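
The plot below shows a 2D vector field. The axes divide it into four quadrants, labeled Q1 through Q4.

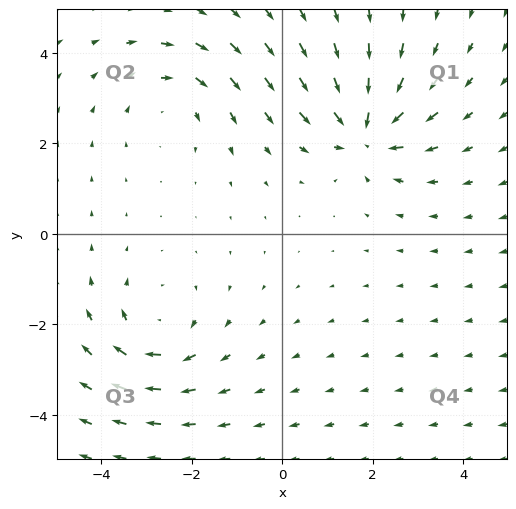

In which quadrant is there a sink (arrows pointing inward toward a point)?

Q1

The sink sits at approximately (1.8, 2.3), which lies in quadrant Q1. The divergence there is about -7, negative as expected for a sink.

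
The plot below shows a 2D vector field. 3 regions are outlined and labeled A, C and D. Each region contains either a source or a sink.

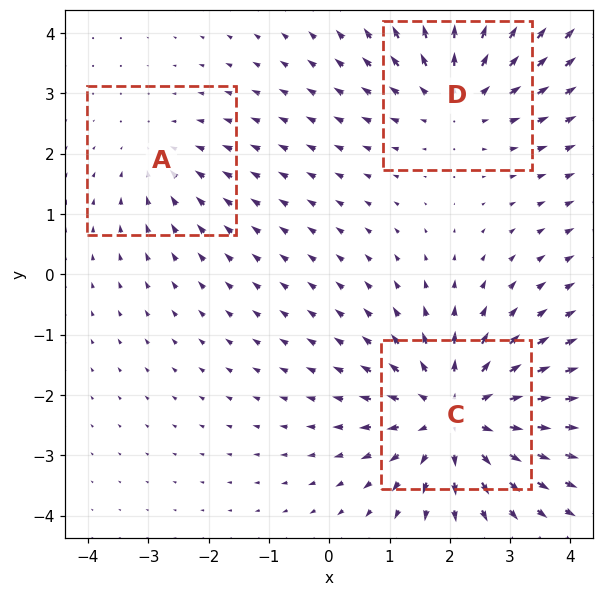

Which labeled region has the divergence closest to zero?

A

Divergence at each region's feature centre — A: about -2, C: about +4, D: about +3. Region A is closest to zero.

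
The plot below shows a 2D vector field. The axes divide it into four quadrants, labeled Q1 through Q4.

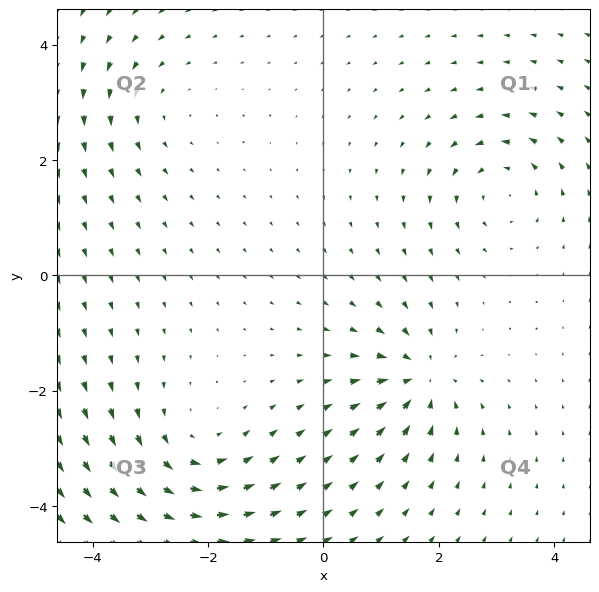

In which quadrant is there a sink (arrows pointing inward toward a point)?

Q4

The sink sits at approximately (1.7, -1.8), which lies in quadrant Q4. The divergence there is about -6, negative as expected for a sink.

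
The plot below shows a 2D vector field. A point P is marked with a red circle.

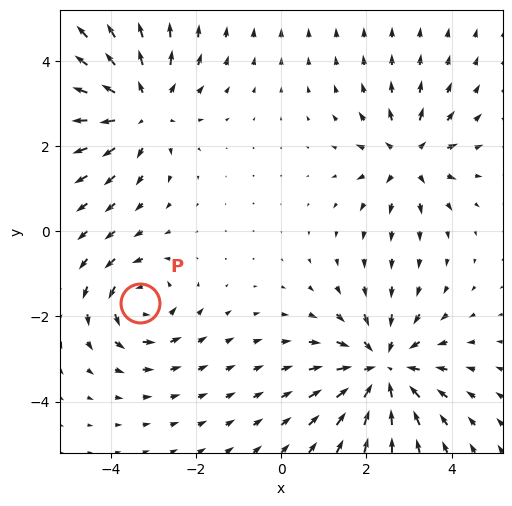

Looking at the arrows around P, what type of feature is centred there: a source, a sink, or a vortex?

At P (-3.3, -1.7) the arrows circulate counterclockwise. Divergence ≈0, curl about +4 — near-zero divergence with nonzero curl is a vortex.

vortex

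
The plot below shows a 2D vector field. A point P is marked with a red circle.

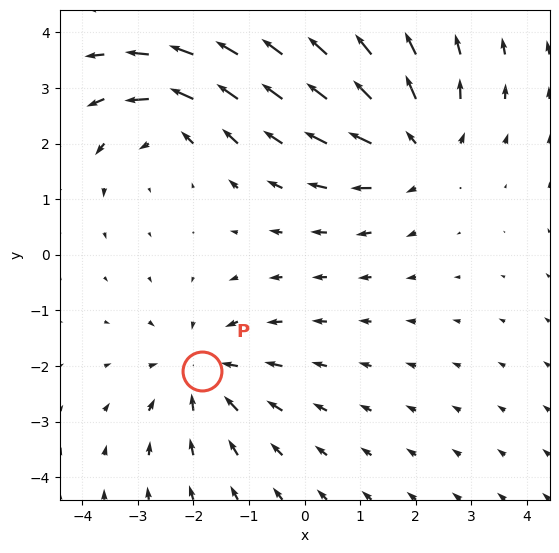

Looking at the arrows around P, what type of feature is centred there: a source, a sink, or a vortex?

At P (-1.8, -2.1) the arrows converge inward. Divergence about -3, curl ≈0 — negative divergence with near-zero curl is a sink.

sink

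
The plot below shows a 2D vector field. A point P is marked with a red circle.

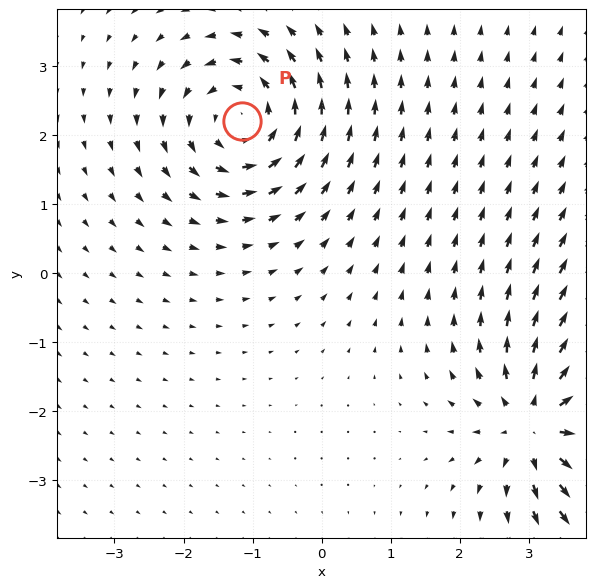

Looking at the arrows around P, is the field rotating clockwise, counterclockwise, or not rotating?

Near P at (-1.2, 2.2) the arrows circulate counterclockwise. The curl (z-component) there is about +4; positive curl means counterclockwise rotation.

counterclockwise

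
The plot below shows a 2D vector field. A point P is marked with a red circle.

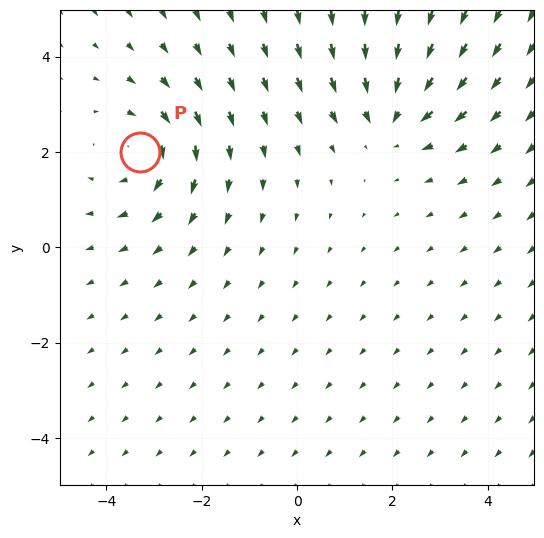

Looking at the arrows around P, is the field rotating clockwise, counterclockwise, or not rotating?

Near P at (-3.3, 2.0) the arrows circulate clockwise. The curl (z-component) there is about -3; negative curl means clockwise rotation.

clockwise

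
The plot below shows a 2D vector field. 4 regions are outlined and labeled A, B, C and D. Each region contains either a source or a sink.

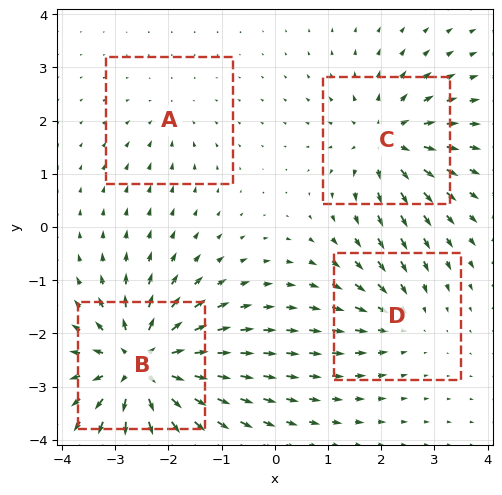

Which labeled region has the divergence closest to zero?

Divergence at each region's feature centre — A: about -2, B: about +8, C: about +5, D: about -4. Region A is closest to zero.

A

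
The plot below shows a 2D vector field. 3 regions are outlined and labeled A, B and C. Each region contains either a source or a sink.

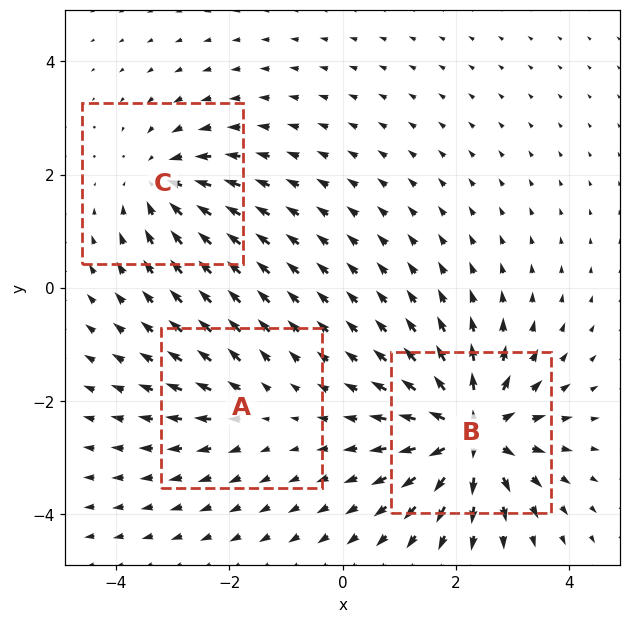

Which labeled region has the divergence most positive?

Divergence at each region's feature centre — A: about +2, B: about +6, C: about -4. Region B is most positive.

B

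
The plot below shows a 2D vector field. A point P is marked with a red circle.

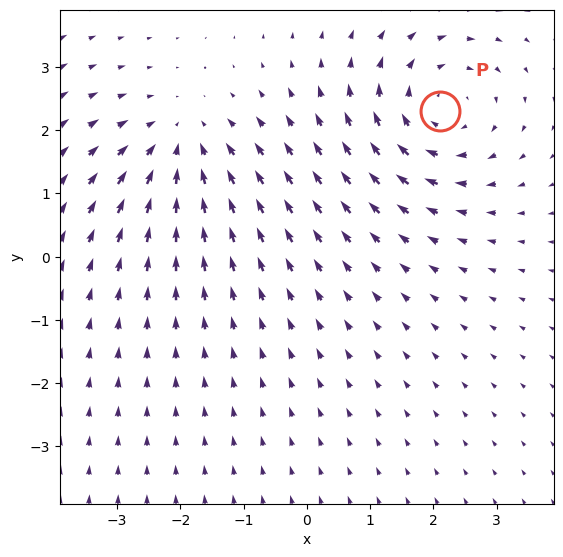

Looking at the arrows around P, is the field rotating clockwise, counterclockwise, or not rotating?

clockwise

Near P at (2.1, 2.3) the arrows circulate clockwise. The curl (z-component) there is about -3; negative curl means clockwise rotation.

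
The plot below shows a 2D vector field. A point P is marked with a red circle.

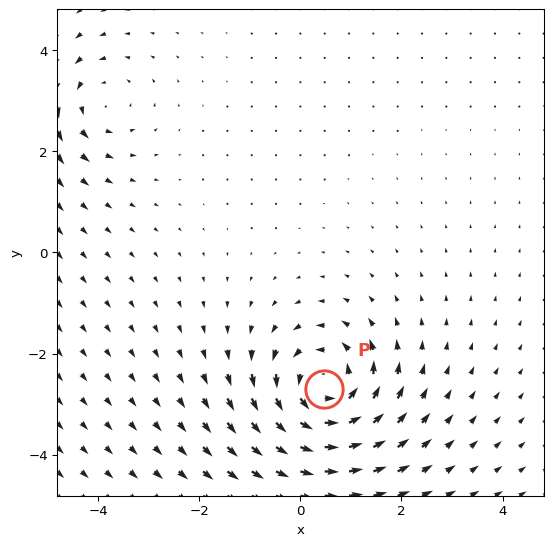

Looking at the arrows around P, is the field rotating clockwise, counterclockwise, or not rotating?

counterclockwise

Near P at (0.5, -2.7) the arrows circulate counterclockwise. The curl (z-component) there is about +5; positive curl means counterclockwise rotation.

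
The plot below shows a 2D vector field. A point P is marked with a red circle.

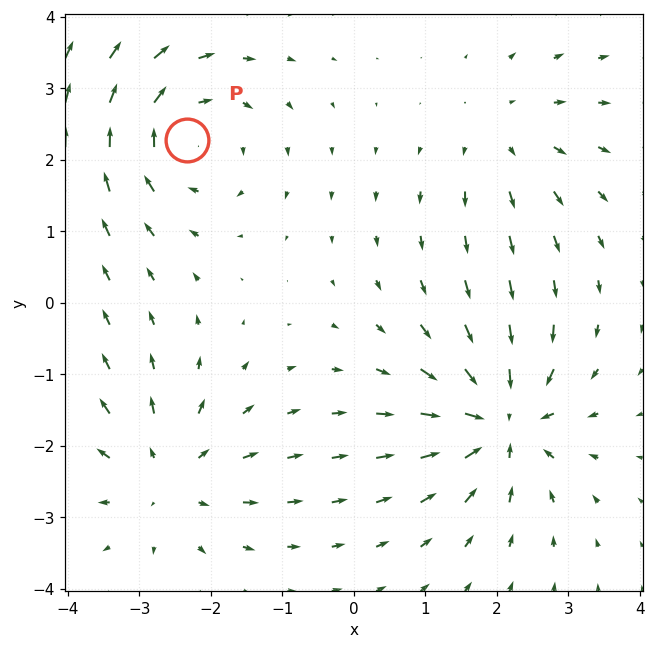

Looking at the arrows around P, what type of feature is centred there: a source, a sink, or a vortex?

vortex

At P (-2.3, 2.3) the arrows circulate clockwise. Divergence ≈0, curl about -5 — near-zero divergence with nonzero curl is a vortex.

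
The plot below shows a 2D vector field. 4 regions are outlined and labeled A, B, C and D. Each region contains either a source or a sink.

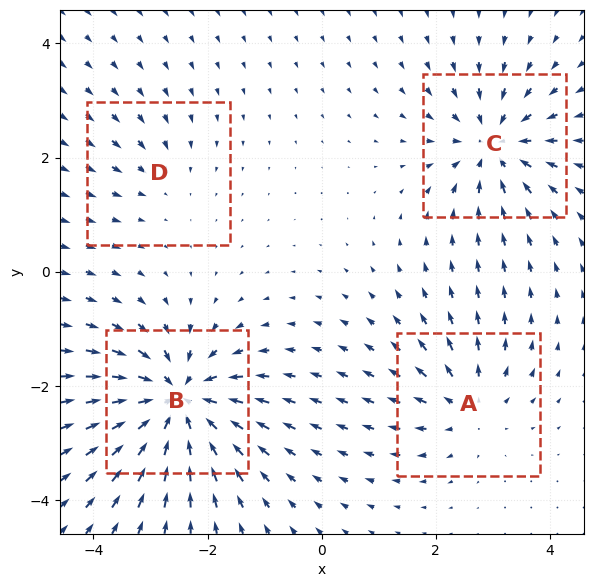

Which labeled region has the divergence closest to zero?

D

Divergence at each region's feature centre — A: about +4, B: about -8, C: about -6, D: about -2. Region D is closest to zero.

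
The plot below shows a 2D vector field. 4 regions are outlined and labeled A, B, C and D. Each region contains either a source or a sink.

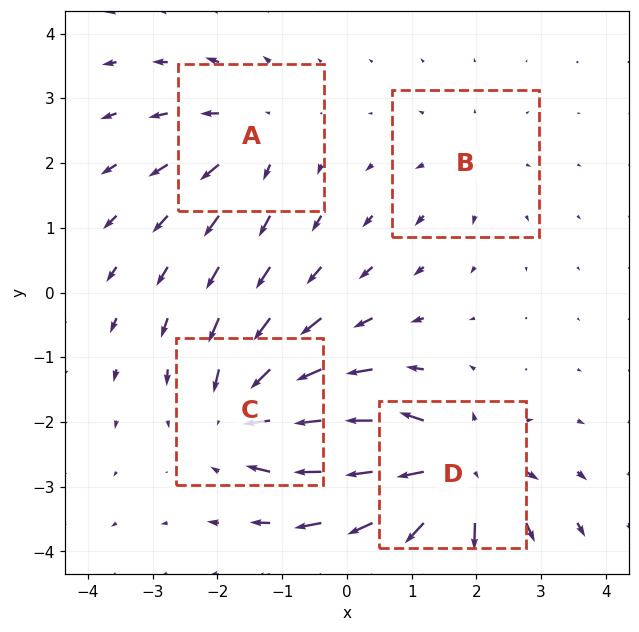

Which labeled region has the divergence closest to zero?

Divergence at each region's feature centre — A: about +4, B: about +2, C: about -6, D: about +7. Region B is closest to zero.

B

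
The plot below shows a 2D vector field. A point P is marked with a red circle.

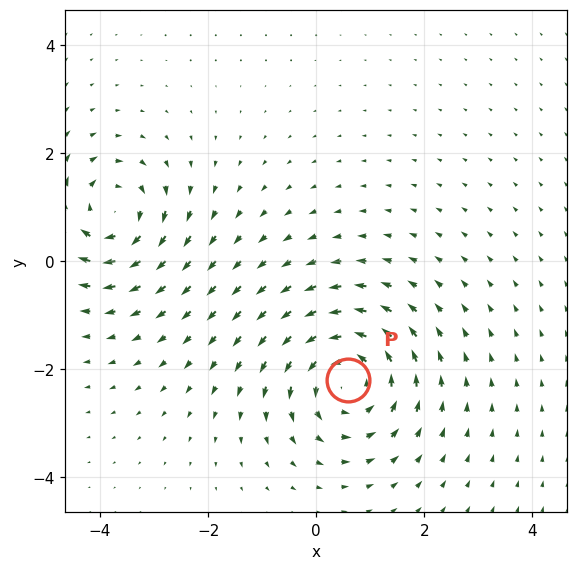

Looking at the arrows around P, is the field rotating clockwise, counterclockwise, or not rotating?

Near P at (0.6, -2.2) the arrows circulate counterclockwise. The curl (z-component) there is about +5; positive curl means counterclockwise rotation.

counterclockwise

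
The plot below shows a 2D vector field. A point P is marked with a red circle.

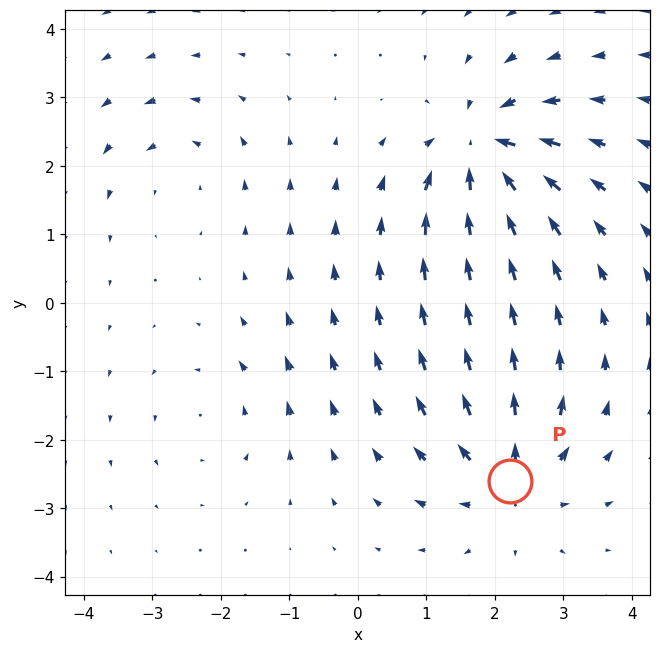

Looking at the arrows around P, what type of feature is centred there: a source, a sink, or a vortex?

source

At P (2.2, -2.6) the arrows spread outward. Divergence about +5, curl ≈0 — positive divergence with near-zero curl is a source.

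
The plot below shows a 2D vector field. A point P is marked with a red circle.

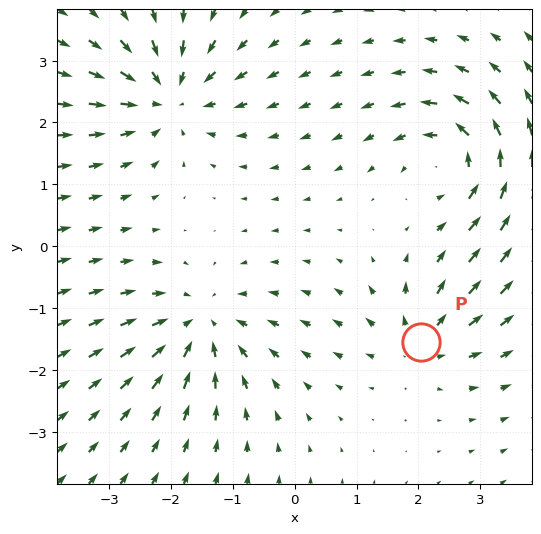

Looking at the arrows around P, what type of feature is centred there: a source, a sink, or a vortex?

At P (2.0, -1.6) the arrows spread outward. Divergence about +5, curl ≈0 — positive divergence with near-zero curl is a source.

source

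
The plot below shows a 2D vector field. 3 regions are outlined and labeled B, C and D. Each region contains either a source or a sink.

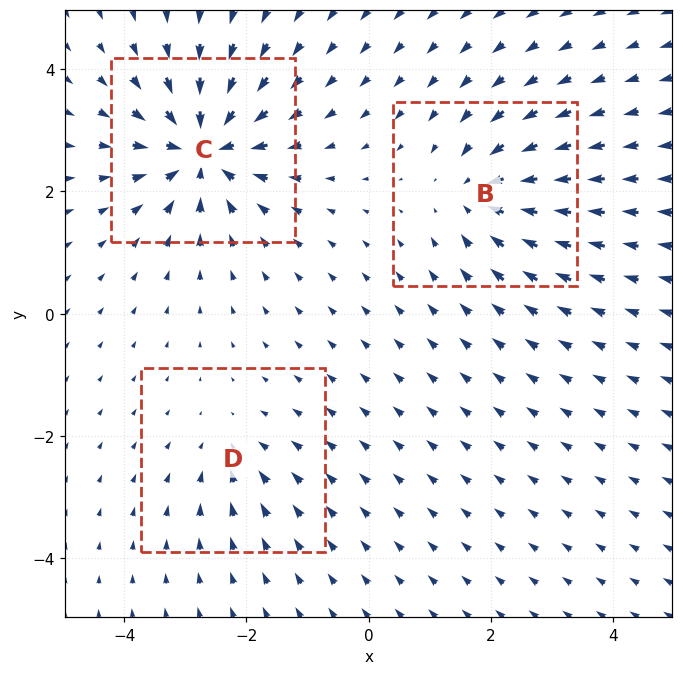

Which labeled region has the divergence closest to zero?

D

Divergence at each region's feature centre — B: about -4, C: about -7, D: about -3. Region D is closest to zero.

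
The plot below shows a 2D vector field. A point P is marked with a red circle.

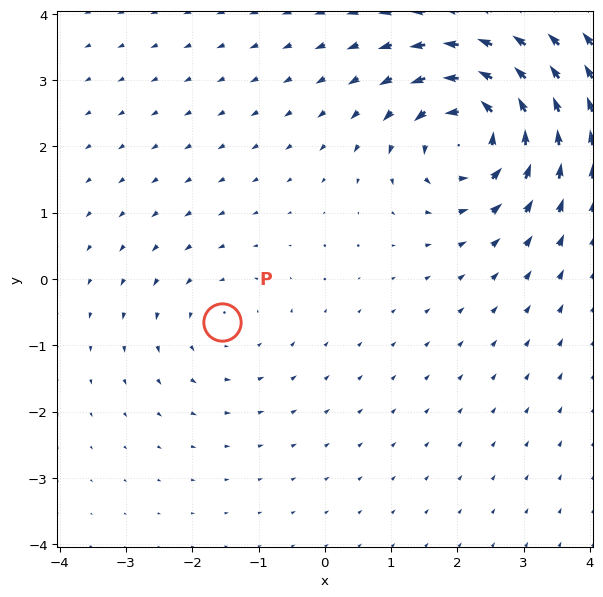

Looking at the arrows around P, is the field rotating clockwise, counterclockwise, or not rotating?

Near P at (-1.6, -0.6) the arrows circulate counterclockwise. The curl (z-component) there is about +2; positive curl means counterclockwise rotation.

counterclockwise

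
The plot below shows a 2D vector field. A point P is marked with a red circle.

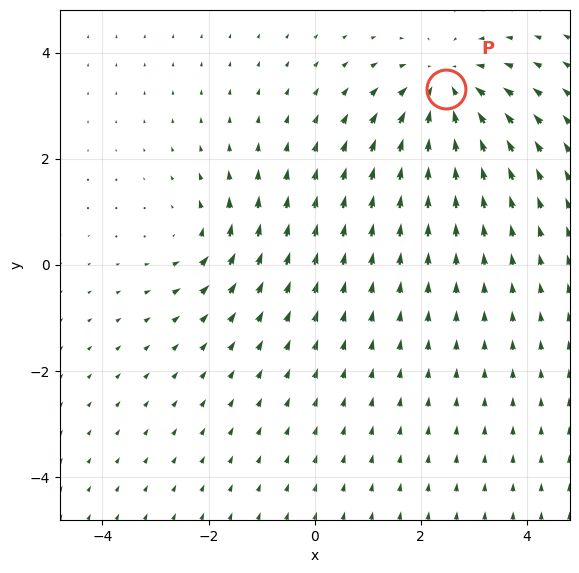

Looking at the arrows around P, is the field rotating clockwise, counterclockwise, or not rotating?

not rotating

Near P at (2.5, 3.3) the arrows show no circulation. The curl there is ≈0.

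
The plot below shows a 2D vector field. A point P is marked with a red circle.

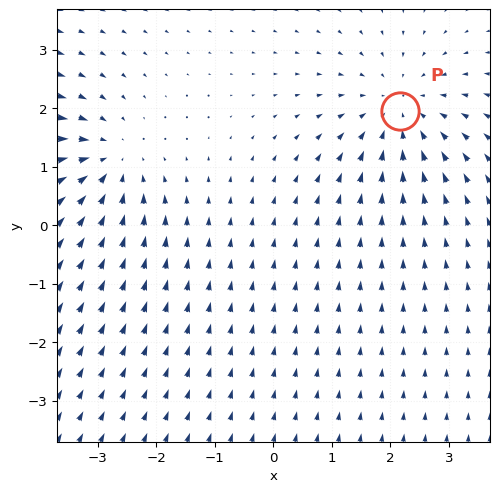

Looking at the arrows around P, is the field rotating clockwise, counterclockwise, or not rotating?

not rotating

Near P at (2.2, 2.0) the arrows show no circulation. The curl there is ≈0.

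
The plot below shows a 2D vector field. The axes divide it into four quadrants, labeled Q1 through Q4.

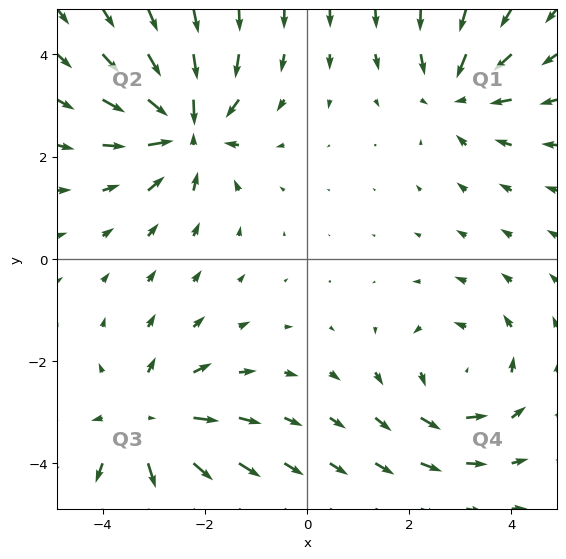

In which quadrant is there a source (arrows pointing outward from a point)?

The source sits at approximately (-3.1, -3.2), which lies in quadrant Q3. The divergence there is about +3, positive as expected for a source.

Q3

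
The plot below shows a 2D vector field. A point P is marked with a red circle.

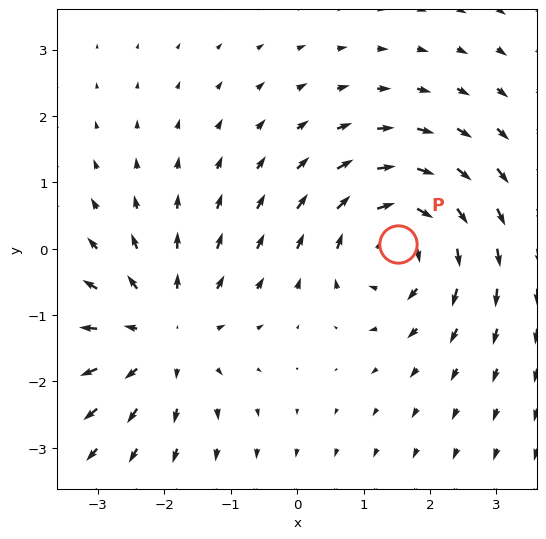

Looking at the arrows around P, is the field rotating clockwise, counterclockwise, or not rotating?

Near P at (1.5, 0.1) the arrows circulate clockwise. The curl (z-component) there is about -5; negative curl means clockwise rotation.

clockwise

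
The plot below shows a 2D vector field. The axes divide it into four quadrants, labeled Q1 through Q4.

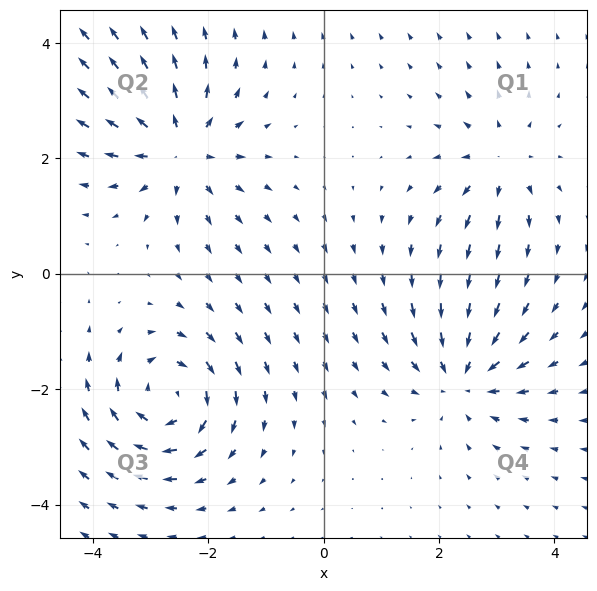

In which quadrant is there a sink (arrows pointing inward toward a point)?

Q4

The sink sits at approximately (2.4, -1.8), which lies in quadrant Q4. The divergence there is about -4, negative as expected for a sink.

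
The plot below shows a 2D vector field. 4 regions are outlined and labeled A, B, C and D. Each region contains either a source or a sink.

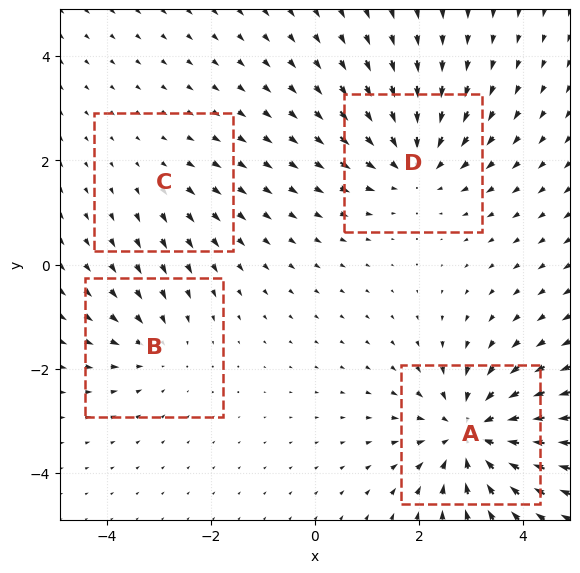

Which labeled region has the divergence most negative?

Divergence at each region's feature centre — A: about -6, B: about -3, C: about +2, D: about -5. Region A is most negative.

A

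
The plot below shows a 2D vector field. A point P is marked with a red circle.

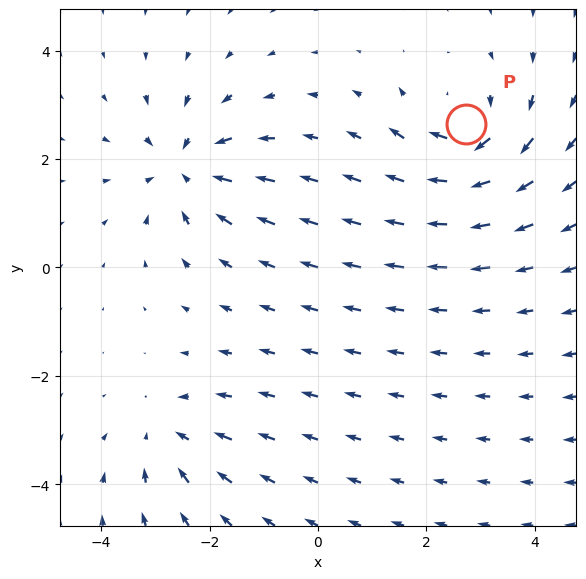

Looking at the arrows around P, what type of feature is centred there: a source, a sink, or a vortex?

At P (2.7, 2.7) the arrows circulate clockwise. Divergence ≈0, curl about -5 — near-zero divergence with nonzero curl is a vortex.

vortex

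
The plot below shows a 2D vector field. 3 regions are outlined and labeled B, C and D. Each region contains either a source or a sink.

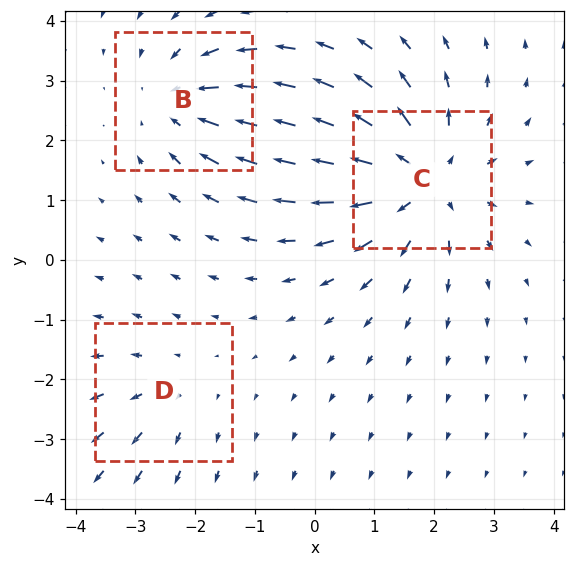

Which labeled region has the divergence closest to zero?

Divergence at each region's feature centre — B: about -3, C: about +4, D: about +2. Region D is closest to zero.

D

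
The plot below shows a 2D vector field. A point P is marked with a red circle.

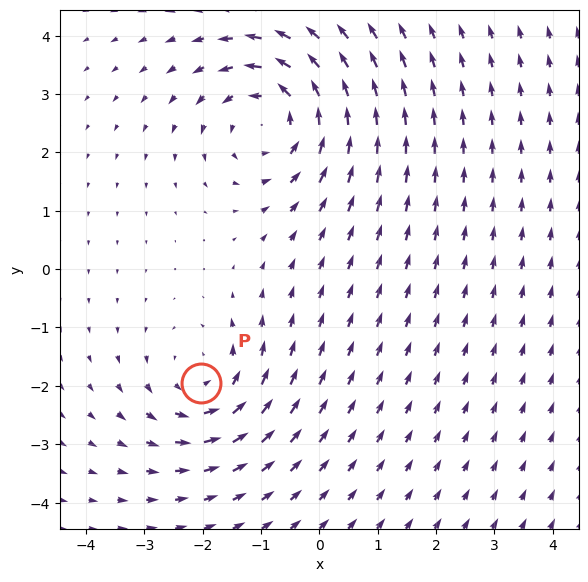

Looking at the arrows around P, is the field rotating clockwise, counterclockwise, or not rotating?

Near P at (-2.0, -2.0) the arrows circulate counterclockwise. The curl (z-component) there is about +3; positive curl means counterclockwise rotation.

counterclockwise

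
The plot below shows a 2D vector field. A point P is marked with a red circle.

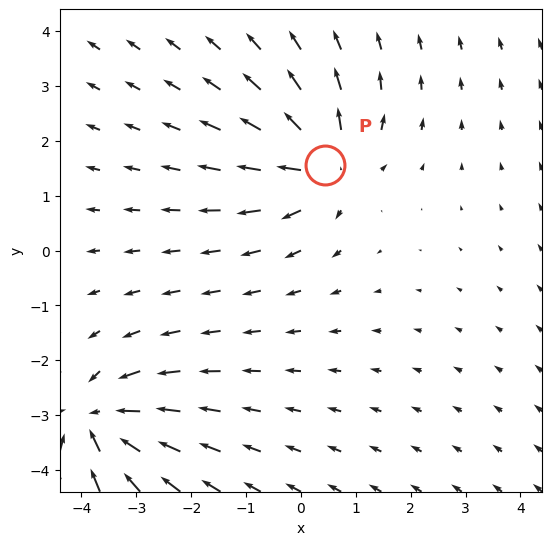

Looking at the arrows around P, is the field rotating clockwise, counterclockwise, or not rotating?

Near P at (0.4, 1.6) the arrows show no circulation. The curl there is ≈0.

not rotating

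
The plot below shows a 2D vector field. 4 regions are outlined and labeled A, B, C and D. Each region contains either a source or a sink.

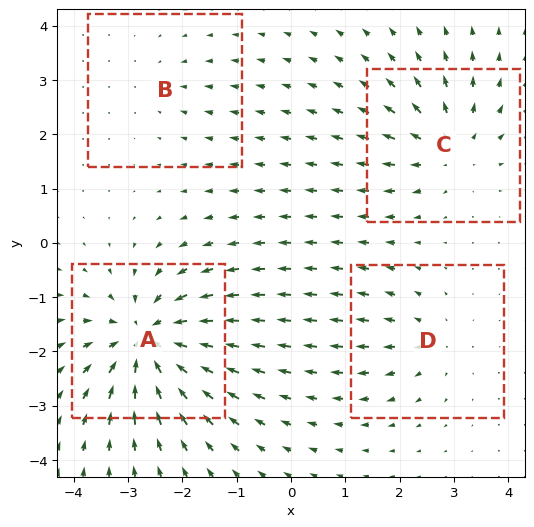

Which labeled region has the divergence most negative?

Divergence at each region's feature centre — A: about -8, B: about -2, C: about +5, D: about +3. Region A is most negative.

A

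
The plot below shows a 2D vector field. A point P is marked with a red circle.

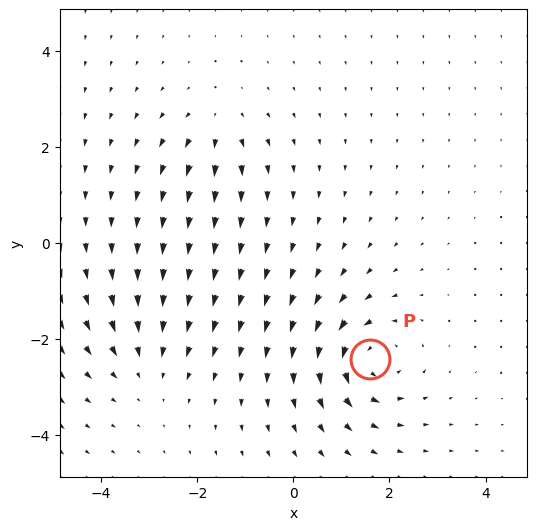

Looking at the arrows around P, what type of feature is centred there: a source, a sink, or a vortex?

vortex

At P (1.6, -2.4) the arrows circulate counterclockwise. Divergence ≈0, curl about +6 — near-zero divergence with nonzero curl is a vortex.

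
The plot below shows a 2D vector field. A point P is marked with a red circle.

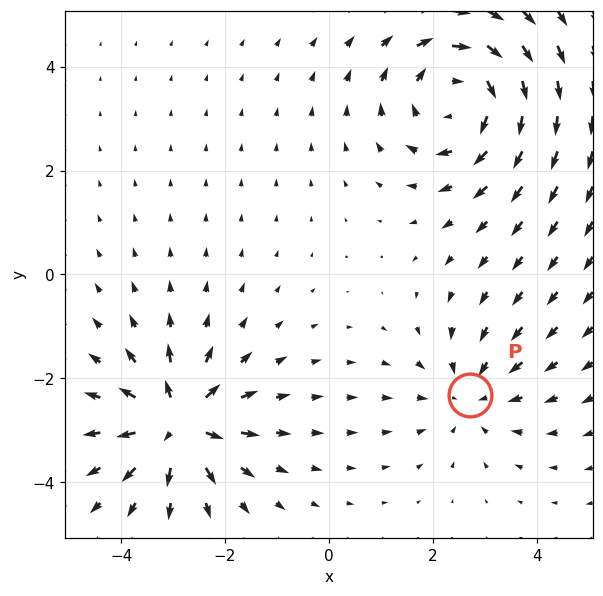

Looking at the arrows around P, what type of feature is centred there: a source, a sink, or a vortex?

At P (2.7, -2.3) the arrows converge inward. Divergence about -3, curl ≈0 — negative divergence with near-zero curl is a sink.

sink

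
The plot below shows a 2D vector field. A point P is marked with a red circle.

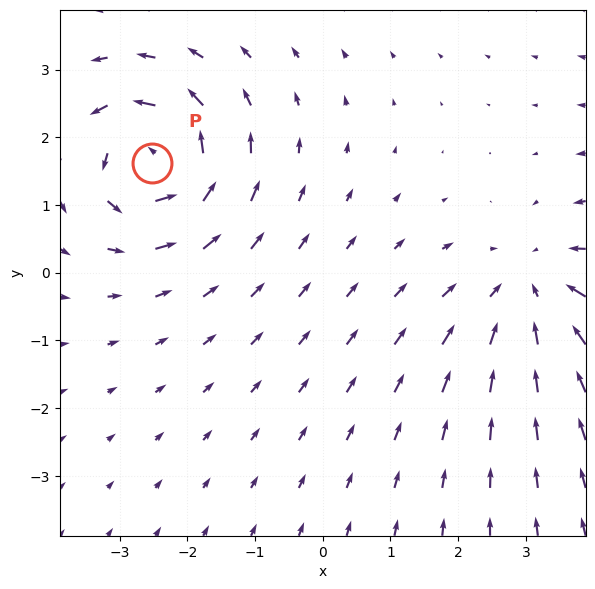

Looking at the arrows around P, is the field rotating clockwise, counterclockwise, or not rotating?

Near P at (-2.5, 1.6) the arrows circulate counterclockwise. The curl (z-component) there is about +5; positive curl means counterclockwise rotation.

counterclockwise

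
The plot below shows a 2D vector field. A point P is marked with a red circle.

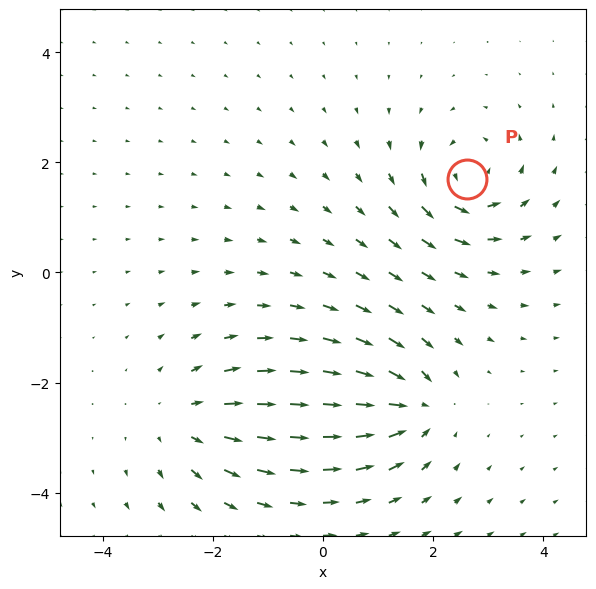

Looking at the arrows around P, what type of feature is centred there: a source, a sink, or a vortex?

vortex

At P (2.6, 1.7) the arrows circulate counterclockwise. Divergence ≈0, curl about +5 — near-zero divergence with nonzero curl is a vortex.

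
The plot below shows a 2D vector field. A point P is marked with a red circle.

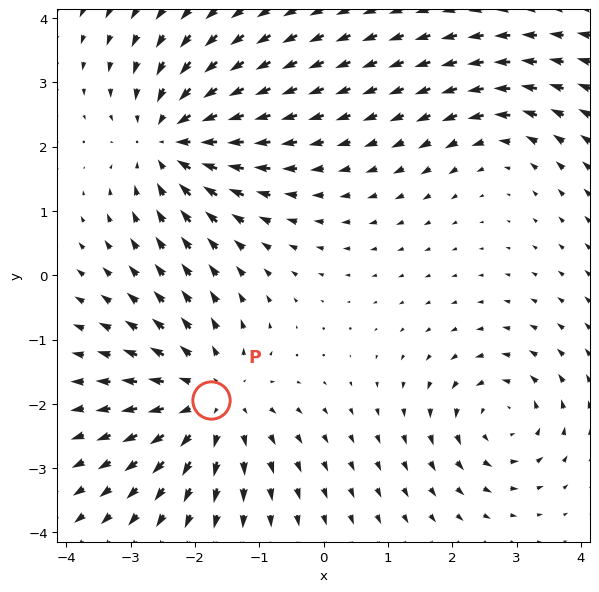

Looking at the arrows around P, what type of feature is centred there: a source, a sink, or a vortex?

source

At P (-1.7, -1.9) the arrows spread outward. Divergence about +4, curl ≈0 — positive divergence with near-zero curl is a source.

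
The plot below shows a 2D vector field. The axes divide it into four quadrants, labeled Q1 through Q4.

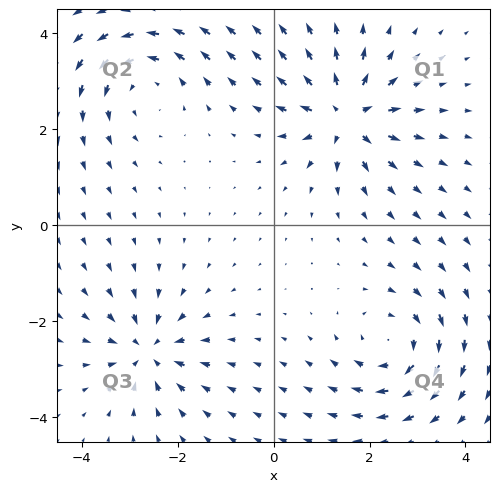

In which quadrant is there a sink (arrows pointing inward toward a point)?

Q3

The sink sits at approximately (-2.6, -2.6), which lies in quadrant Q3. The divergence there is about -6, negative as expected for a sink.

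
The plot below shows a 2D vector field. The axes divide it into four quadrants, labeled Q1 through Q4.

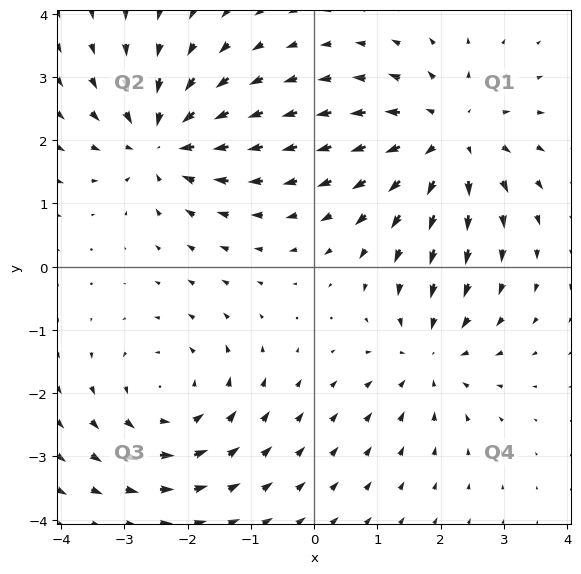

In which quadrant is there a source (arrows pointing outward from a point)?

The source sits at approximately (2.1, 2.0), which lies in quadrant Q1. The divergence there is about +4, positive as expected for a source.

Q1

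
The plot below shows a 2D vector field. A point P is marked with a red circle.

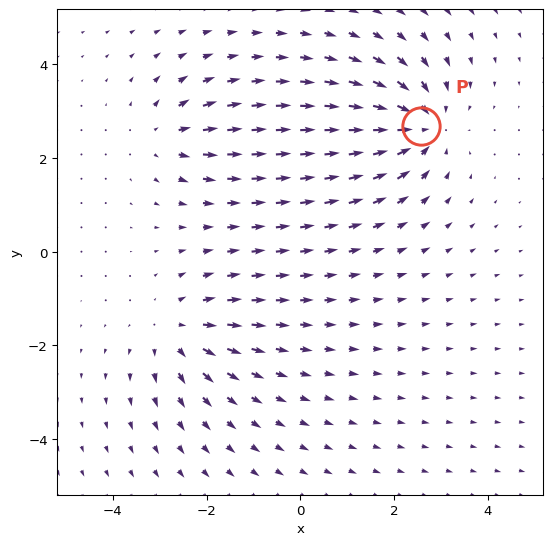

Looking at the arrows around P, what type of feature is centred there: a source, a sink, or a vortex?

sink

At P (2.6, 2.7) the arrows converge inward. Divergence about -5, curl ≈0 — negative divergence with near-zero curl is a sink.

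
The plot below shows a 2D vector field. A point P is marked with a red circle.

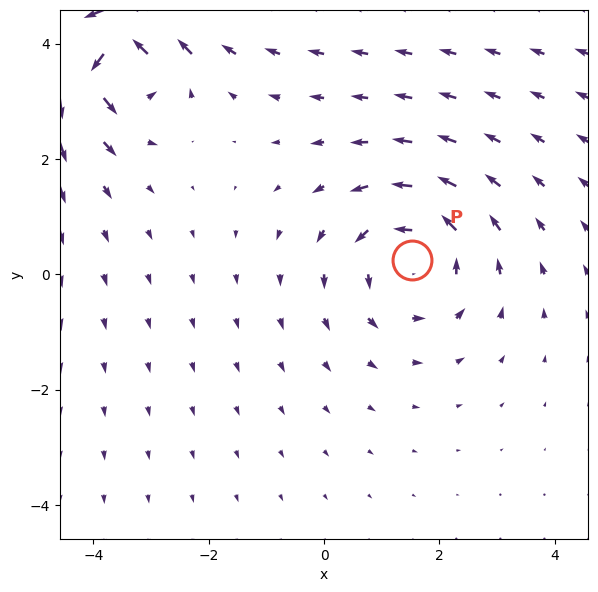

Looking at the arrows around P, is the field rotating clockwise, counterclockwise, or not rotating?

Near P at (1.5, 0.2) the arrows circulate counterclockwise. The curl (z-component) there is about +2; positive curl means counterclockwise rotation.

counterclockwise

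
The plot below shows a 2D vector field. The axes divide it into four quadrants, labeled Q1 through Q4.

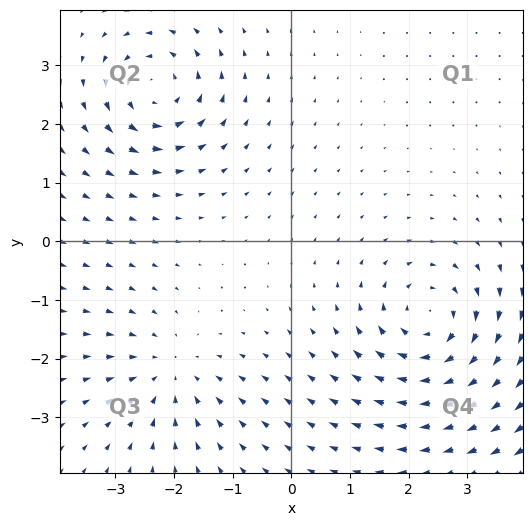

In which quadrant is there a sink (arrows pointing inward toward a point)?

The sink sits at approximately (-2.1, -2.2), which lies in quadrant Q3. The divergence there is about -3, negative as expected for a sink.

Q3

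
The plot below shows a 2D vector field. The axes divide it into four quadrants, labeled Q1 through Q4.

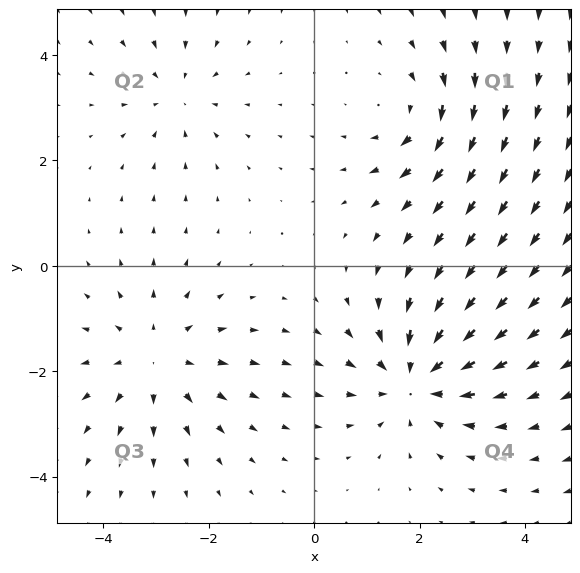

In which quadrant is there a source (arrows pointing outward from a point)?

The source sits at approximately (-3.0, -1.8), which lies in quadrant Q3. The divergence there is about +3, positive as expected for a source.

Q3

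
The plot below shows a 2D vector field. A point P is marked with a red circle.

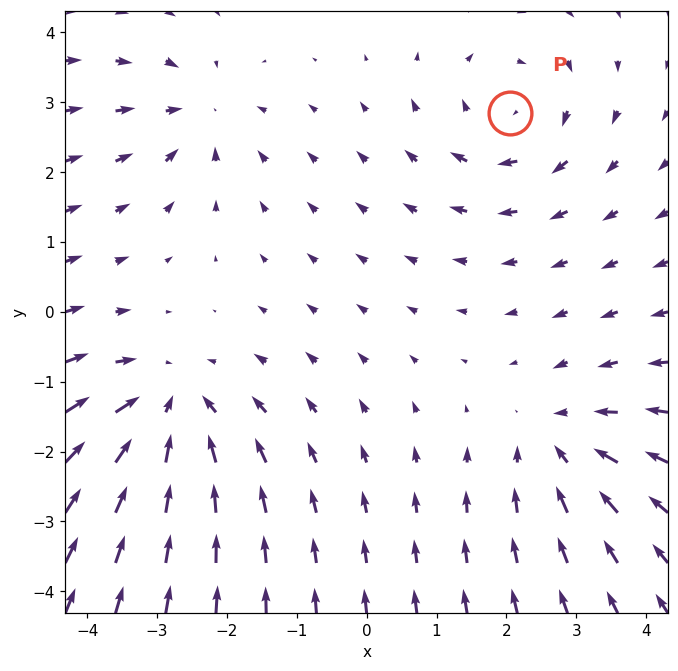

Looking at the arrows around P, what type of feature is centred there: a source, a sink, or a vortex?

At P (2.0, 2.8) the arrows circulate clockwise. Divergence ≈0, curl about -4 — near-zero divergence with nonzero curl is a vortex.

vortex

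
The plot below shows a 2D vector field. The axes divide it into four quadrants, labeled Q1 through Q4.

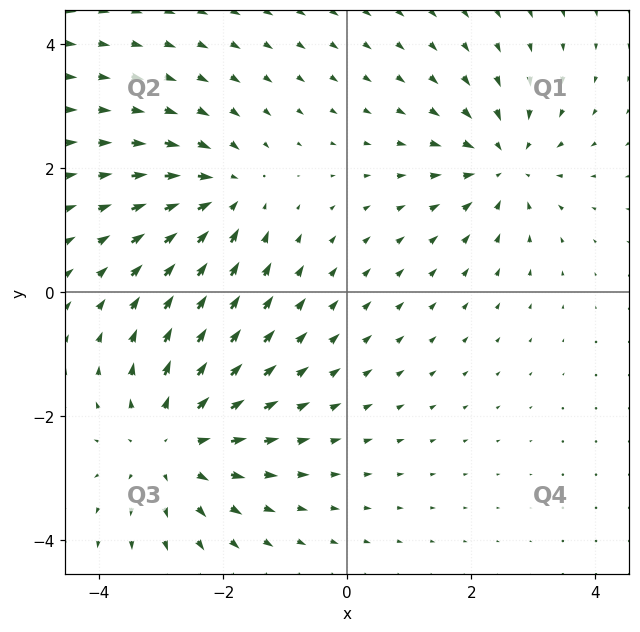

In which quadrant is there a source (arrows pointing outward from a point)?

The source sits at approximately (-2.8, -2.4), which lies in quadrant Q3. The divergence there is about +3, positive as expected for a source.

Q3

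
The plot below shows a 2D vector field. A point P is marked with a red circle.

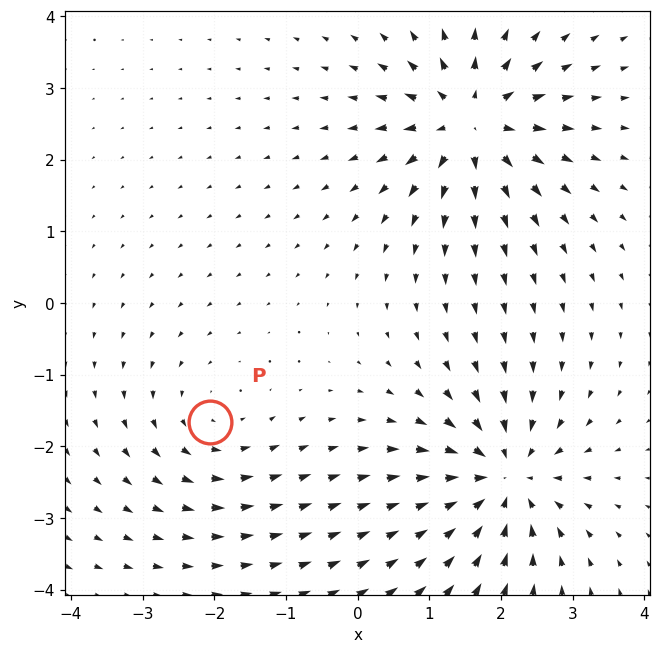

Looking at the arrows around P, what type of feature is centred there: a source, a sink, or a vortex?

vortex

At P (-2.1, -1.7) the arrows circulate counterclockwise. Divergence ≈0, curl about +2 — near-zero divergence with nonzero curl is a vortex.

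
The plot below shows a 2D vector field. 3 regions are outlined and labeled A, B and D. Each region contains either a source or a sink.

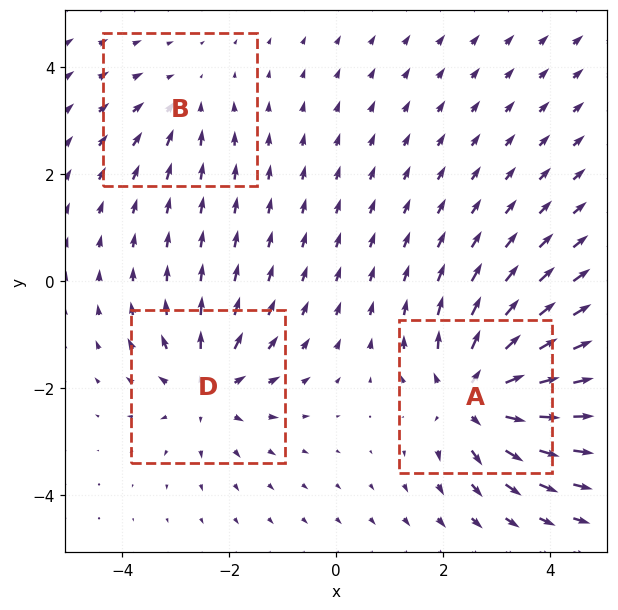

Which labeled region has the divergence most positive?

Divergence at each region's feature centre — A: about +6, B: about -2, D: about +4. Region A is most positive.

A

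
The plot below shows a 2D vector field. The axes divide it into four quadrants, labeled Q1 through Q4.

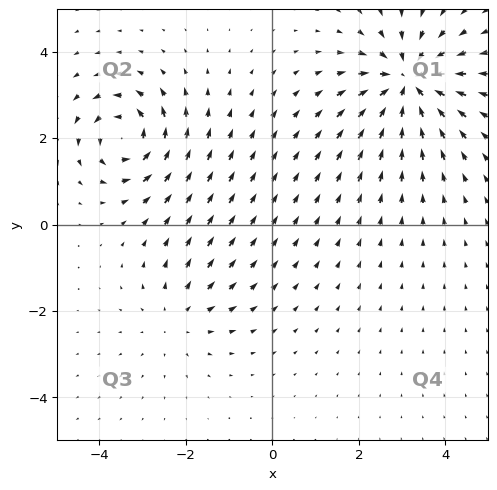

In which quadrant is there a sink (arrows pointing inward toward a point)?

The sink sits at approximately (3.1, 3.3), which lies in quadrant Q1. The divergence there is about -5, negative as expected for a sink.

Q1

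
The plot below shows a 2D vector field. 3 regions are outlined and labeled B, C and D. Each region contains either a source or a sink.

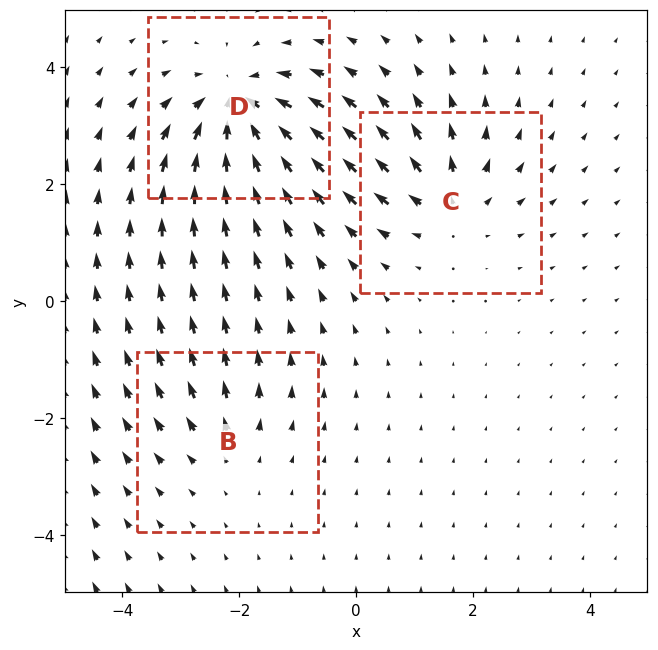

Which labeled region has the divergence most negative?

Divergence at each region's feature centre — B: about +2, C: about +4, D: about -5. Region D is most negative.

D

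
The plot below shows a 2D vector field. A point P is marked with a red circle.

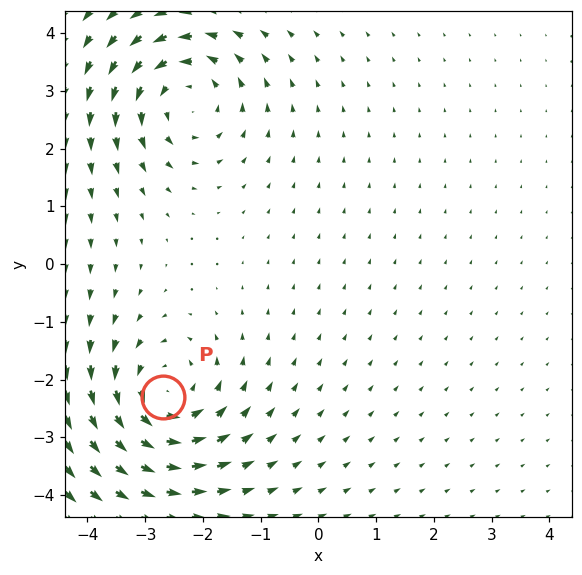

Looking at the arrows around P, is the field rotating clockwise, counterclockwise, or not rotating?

Near P at (-2.7, -2.3) the arrows circulate counterclockwise. The curl (z-component) there is about +4; positive curl means counterclockwise rotation.

counterclockwise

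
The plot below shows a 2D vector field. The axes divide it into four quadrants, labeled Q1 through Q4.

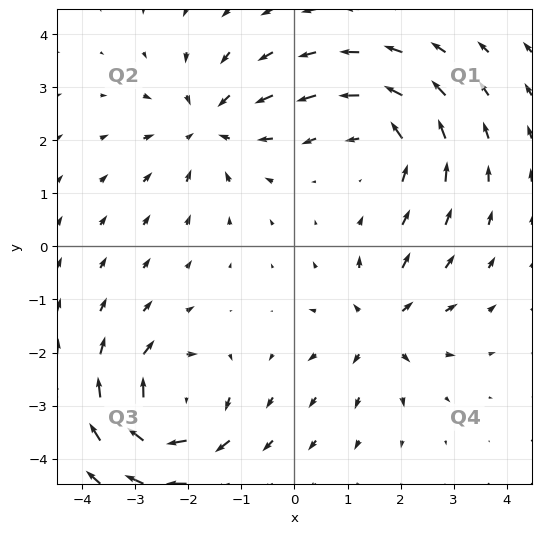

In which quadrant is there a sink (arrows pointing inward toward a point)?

Q2

The sink sits at approximately (-1.6, 2.3), which lies in quadrant Q2. The divergence there is about -4, negative as expected for a sink.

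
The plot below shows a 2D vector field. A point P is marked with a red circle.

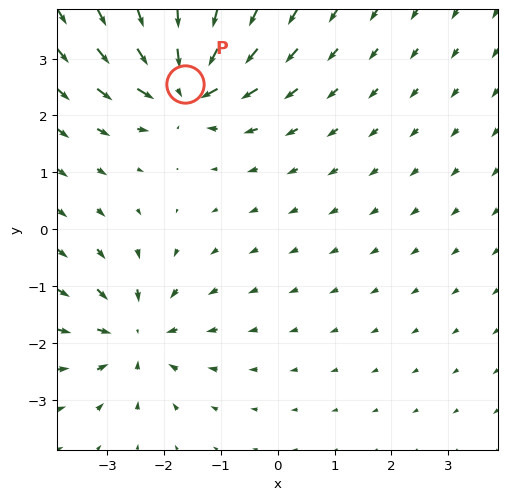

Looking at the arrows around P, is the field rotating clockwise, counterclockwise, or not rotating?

not rotating

Near P at (-1.6, 2.6) the arrows show no circulation. The curl there is ≈0.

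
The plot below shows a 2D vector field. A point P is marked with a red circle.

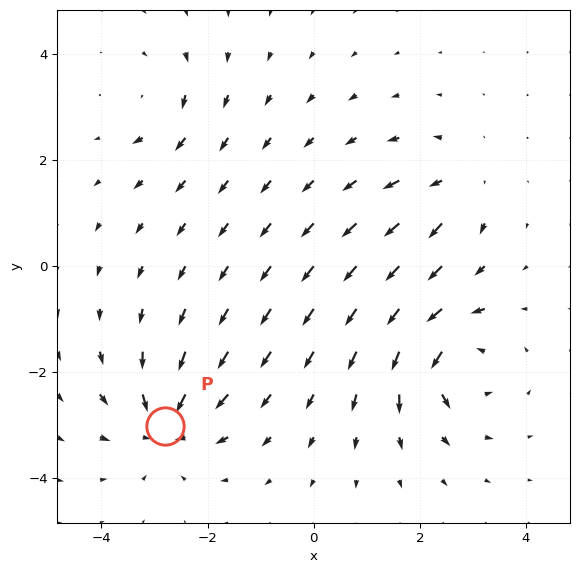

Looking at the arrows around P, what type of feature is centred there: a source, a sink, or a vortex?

sink

At P (-2.8, -3.0) the arrows converge inward. Divergence about -5, curl ≈0 — negative divergence with near-zero curl is a sink.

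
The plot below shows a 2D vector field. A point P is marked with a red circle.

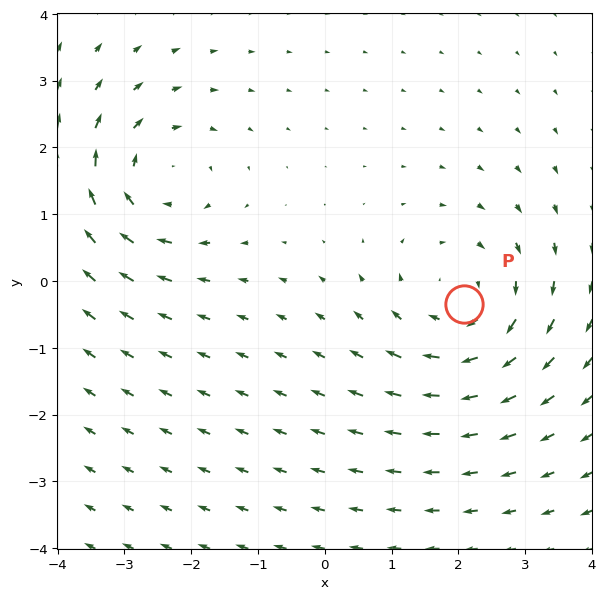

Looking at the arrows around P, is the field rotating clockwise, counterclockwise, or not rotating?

clockwise

Near P at (2.1, -0.3) the arrows circulate clockwise. The curl (z-component) there is about -4; negative curl means clockwise rotation.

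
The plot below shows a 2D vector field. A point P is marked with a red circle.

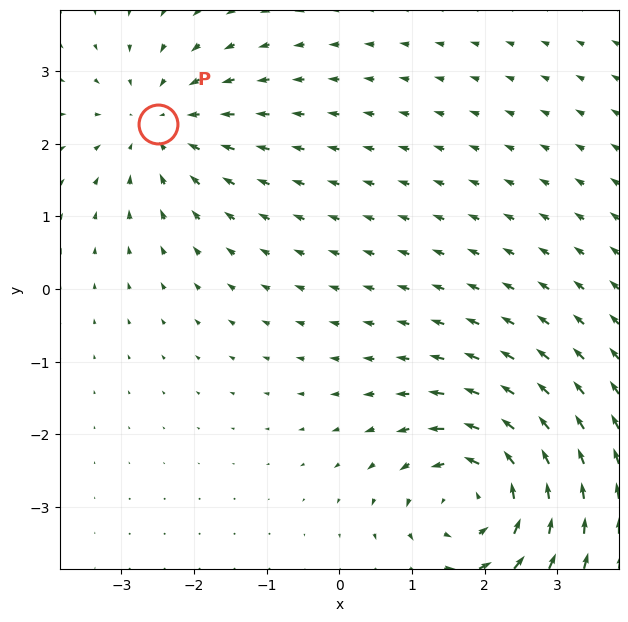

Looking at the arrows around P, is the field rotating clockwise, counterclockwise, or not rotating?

Near P at (-2.5, 2.3) the arrows show no circulation. The curl there is ≈0.

not rotating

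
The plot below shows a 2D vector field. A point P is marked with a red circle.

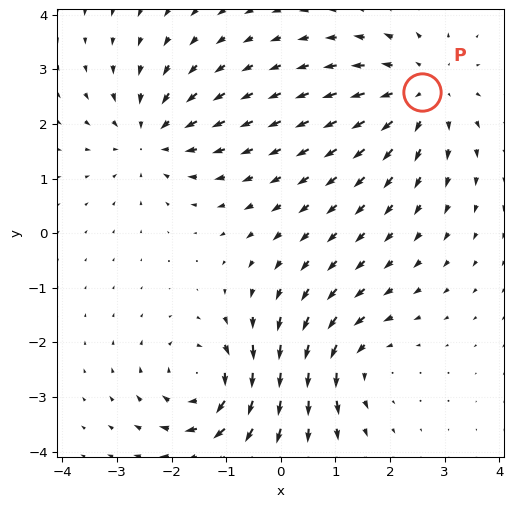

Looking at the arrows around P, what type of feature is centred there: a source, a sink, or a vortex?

At P (2.6, 2.6) the arrows spread outward. Divergence about +4, curl ≈0 — positive divergence with near-zero curl is a source.

source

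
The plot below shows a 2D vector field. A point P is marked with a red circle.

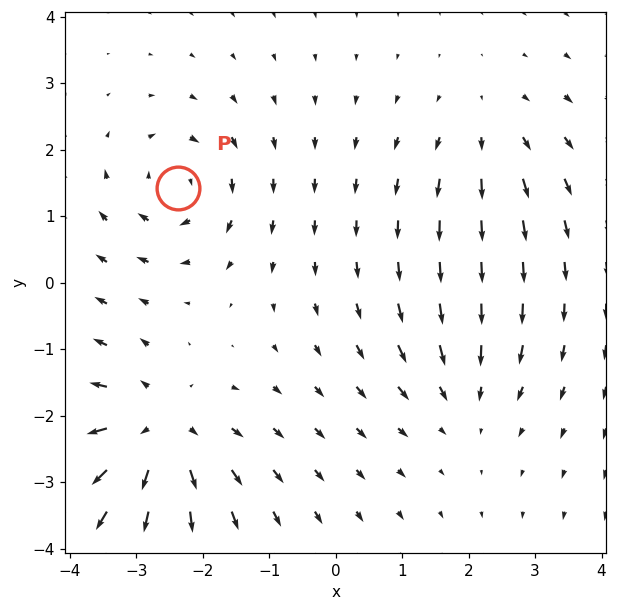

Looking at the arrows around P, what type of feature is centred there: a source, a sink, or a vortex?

vortex

At P (-2.4, 1.4) the arrows circulate clockwise. Divergence ≈0, curl about -4 — near-zero divergence with nonzero curl is a vortex.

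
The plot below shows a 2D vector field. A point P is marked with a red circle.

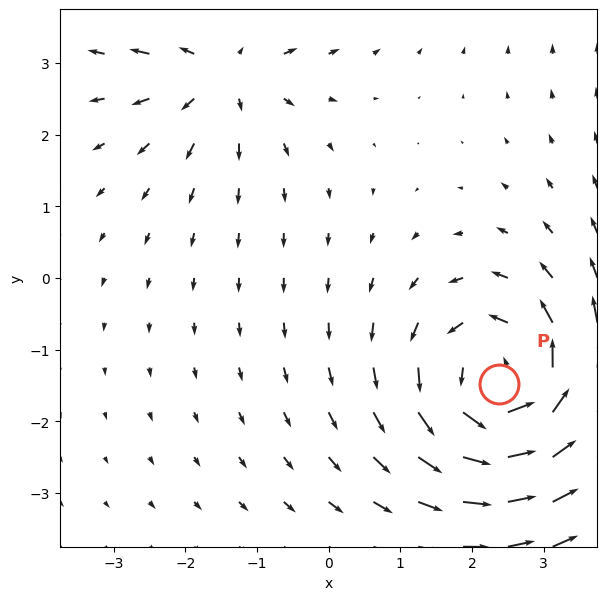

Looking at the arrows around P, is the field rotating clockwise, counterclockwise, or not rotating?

Near P at (2.4, -1.5) the arrows circulate counterclockwise. The curl (z-component) there is about +5; positive curl means counterclockwise rotation.

counterclockwise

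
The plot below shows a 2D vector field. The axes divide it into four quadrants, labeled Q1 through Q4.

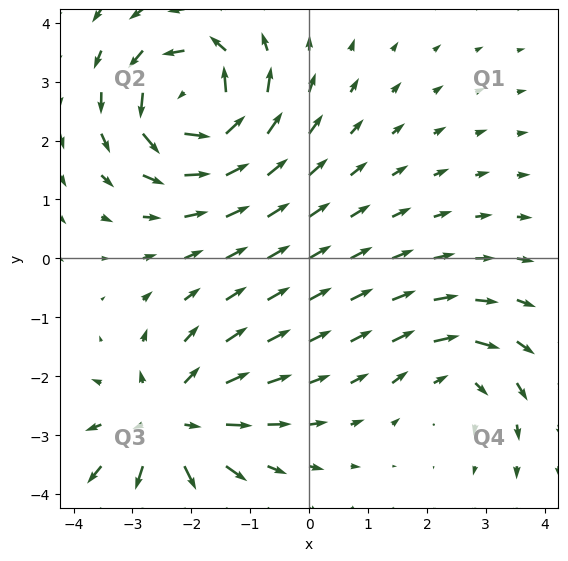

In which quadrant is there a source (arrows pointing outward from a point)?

The source sits at approximately (-2.4, -2.9), which lies in quadrant Q3. The divergence there is about +5, positive as expected for a source.

Q3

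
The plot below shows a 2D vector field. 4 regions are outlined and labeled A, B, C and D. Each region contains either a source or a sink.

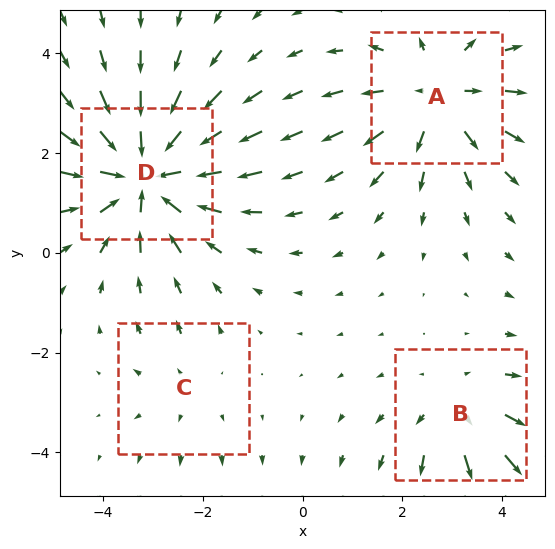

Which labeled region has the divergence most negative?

Divergence at each region's feature centre — A: about +4, B: about +3, C: about +2, D: about -6. Region D is most negative.

D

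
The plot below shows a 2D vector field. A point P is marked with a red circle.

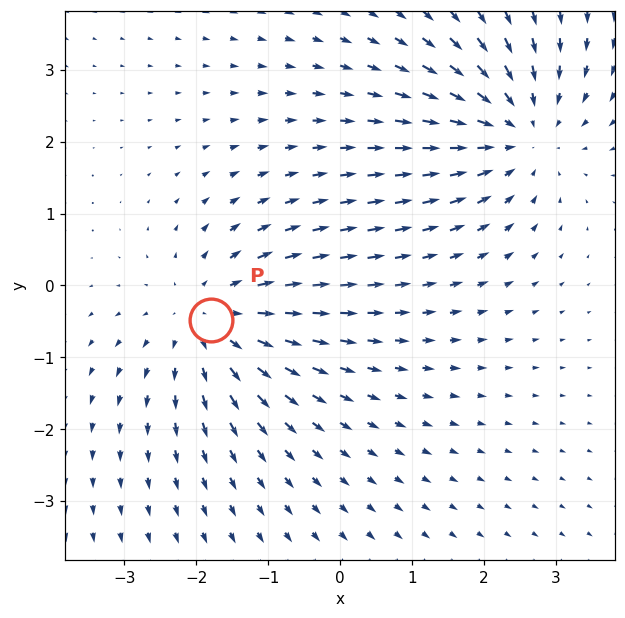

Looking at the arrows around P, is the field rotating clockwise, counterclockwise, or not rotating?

Near P at (-1.8, -0.5) the arrows show no circulation. The curl there is ≈0.

not rotating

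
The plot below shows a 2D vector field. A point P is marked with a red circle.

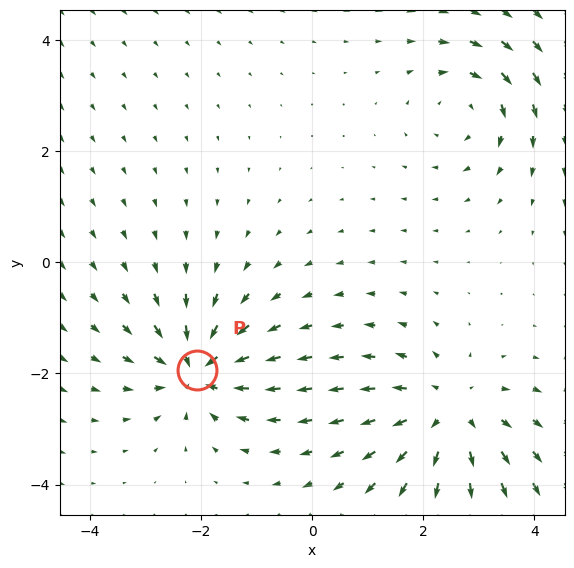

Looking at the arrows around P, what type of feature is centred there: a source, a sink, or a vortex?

At P (-2.1, -1.9) the arrows converge inward. Divergence about -5, curl ≈0 — negative divergence with near-zero curl is a sink.

sink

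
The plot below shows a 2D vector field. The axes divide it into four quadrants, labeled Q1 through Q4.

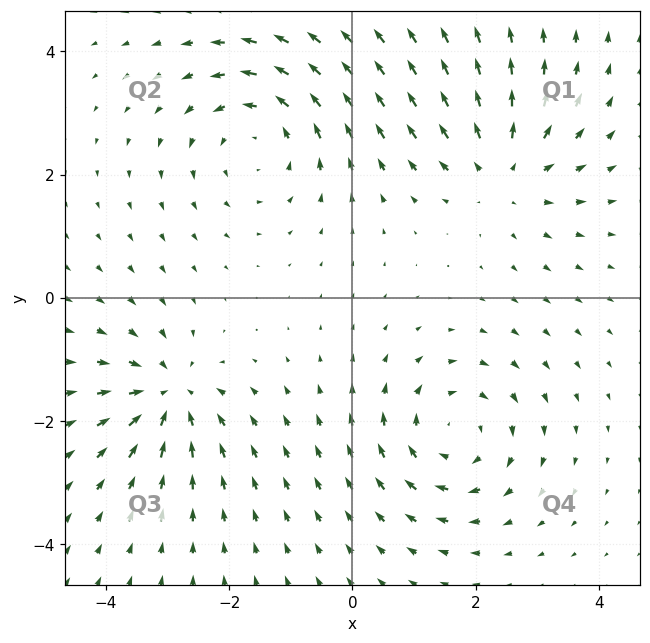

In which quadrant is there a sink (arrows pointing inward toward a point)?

Q3

The sink sits at approximately (-3.0, -1.6), which lies in quadrant Q3. The divergence there is about -5, negative as expected for a sink.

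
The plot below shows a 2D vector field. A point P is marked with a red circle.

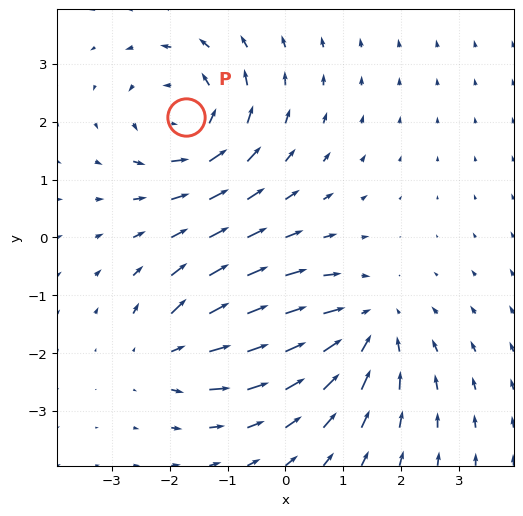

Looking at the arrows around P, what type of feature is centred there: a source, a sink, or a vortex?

At P (-1.7, 2.1) the arrows circulate counterclockwise. Divergence ≈0, curl about +5 — near-zero divergence with nonzero curl is a vortex.

vortex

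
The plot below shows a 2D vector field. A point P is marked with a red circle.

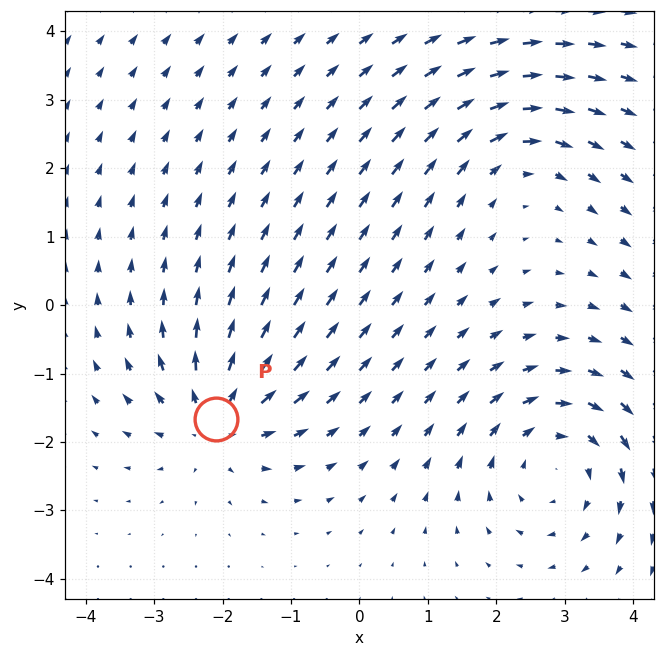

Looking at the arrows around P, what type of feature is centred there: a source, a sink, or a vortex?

At P (-2.1, -1.7) the arrows spread outward. Divergence about +4, curl ≈0 — positive divergence with near-zero curl is a source.

source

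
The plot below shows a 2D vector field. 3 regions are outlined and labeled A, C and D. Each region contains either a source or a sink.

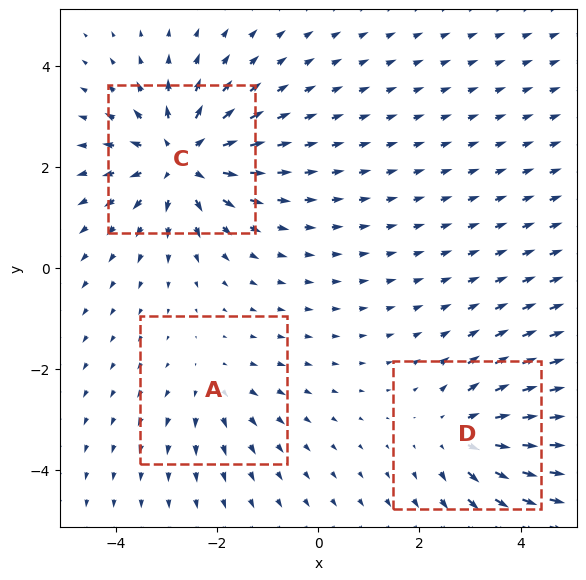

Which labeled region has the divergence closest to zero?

A

Divergence at each region's feature centre — A: about +2, C: about +5, D: about +3. Region A is closest to zero.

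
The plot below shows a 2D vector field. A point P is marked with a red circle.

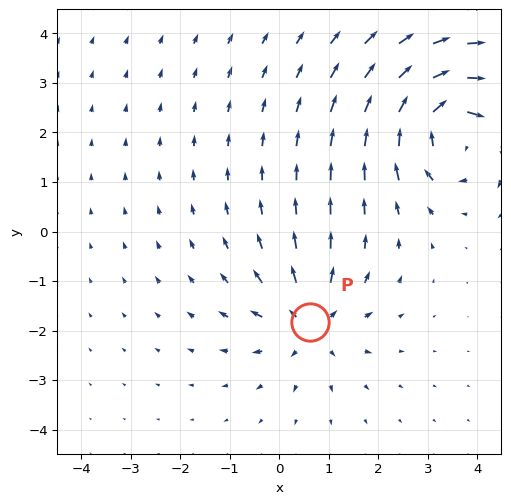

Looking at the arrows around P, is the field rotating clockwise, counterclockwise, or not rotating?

Near P at (0.6, -1.8) the arrows show no circulation. The curl there is ≈0.

not rotating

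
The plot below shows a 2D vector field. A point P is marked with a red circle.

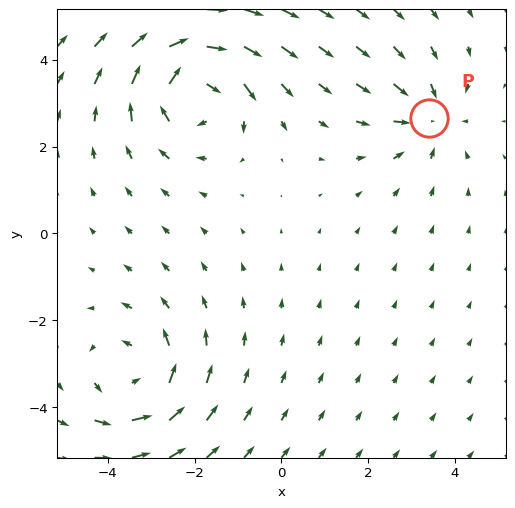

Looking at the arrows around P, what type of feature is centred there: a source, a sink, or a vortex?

sink

At P (3.4, 2.7) the arrows converge inward. Divergence about -3, curl ≈0 — negative divergence with near-zero curl is a sink.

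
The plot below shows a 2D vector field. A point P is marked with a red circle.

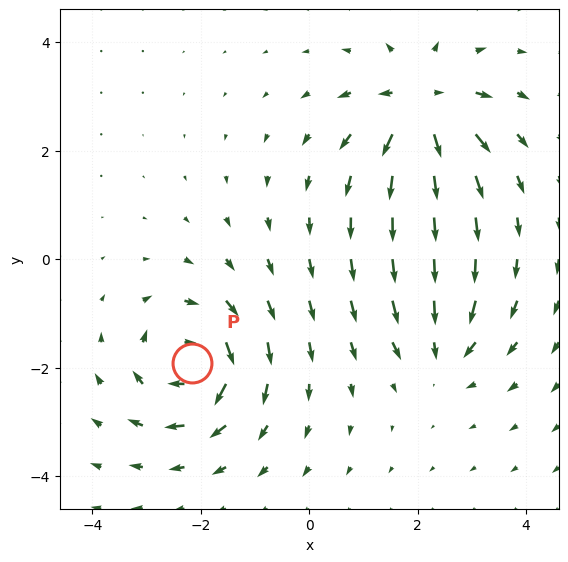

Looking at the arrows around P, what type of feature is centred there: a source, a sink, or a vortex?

At P (-2.2, -1.9) the arrows circulate clockwise. Divergence ≈0, curl about -6 — near-zero divergence with nonzero curl is a vortex.

vortex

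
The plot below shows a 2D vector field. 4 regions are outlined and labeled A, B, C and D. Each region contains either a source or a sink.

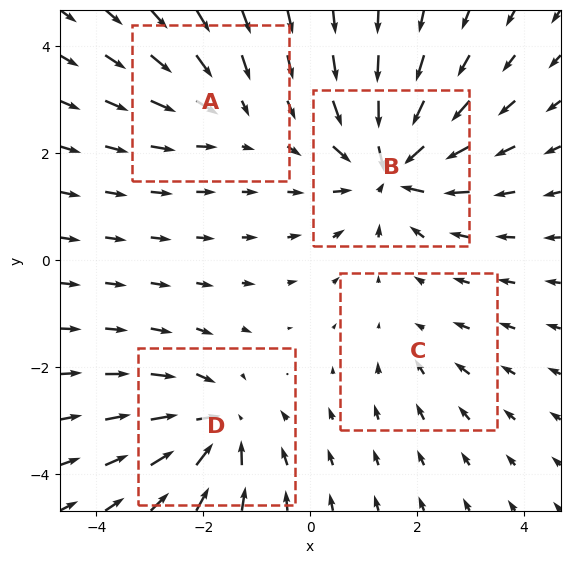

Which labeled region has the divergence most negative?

B

Divergence at each region's feature centre — A: about -3, B: about -7, C: about -2, D: about -5. Region B is most negative.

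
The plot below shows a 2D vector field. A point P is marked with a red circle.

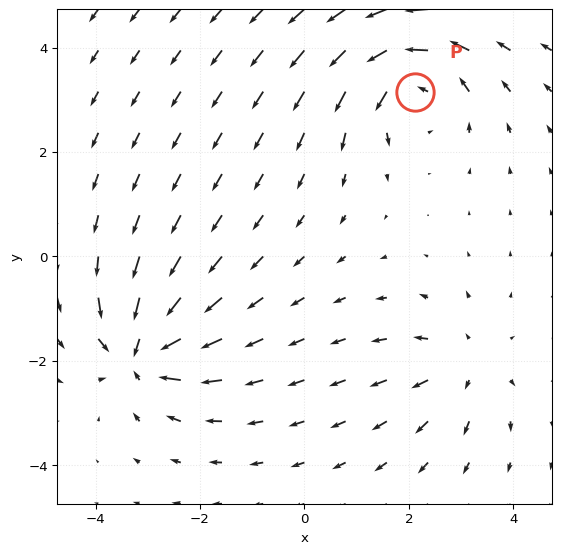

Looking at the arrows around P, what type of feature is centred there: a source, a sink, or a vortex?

vortex

At P (2.1, 3.1) the arrows circulate counterclockwise. Divergence ≈0, curl about +5 — near-zero divergence with nonzero curl is a vortex.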